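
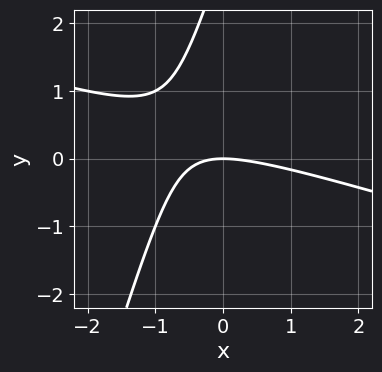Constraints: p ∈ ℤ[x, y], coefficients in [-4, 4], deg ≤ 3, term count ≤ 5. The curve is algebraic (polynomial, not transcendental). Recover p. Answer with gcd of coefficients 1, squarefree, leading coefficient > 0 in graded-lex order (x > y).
First, deg p = 2.
Next, from the visible intercepts: it crosses the x-axis at the gridline x = 0; it crosses the y-axis at the gridline y = 0.
Finally, these observations pin down the coefficients.

x^2 + 3*x*y - y^2 + 3*y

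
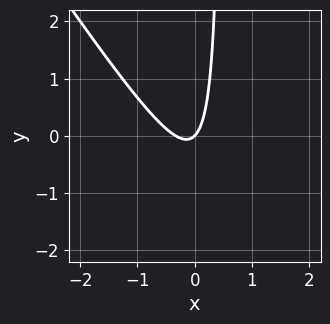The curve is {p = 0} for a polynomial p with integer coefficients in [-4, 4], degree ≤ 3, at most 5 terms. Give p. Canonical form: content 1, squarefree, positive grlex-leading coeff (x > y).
1. Degree: the shape is more complex than any degree-1 curve, so deg p = 2.
2. Checking where it meets the axes: one x-axis crossing is at x = 0; one y-axis crossing is at y = 0.
3. Assembling these constraints gives the stated polynomial.

3*x^2 + 2*x*y + x - y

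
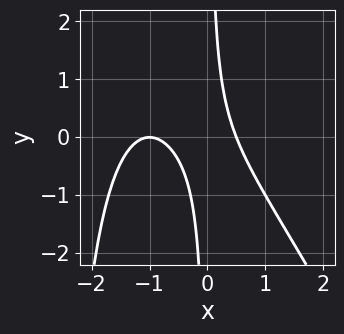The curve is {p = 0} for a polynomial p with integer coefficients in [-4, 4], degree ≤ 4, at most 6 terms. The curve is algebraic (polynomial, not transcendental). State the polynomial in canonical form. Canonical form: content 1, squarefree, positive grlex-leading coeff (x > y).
(a) deg p = 3. No degree-2 curve has this shape.
(b) From the axis intercepts and sections: the curve avoids every integer y-axis point in the box; one x-axis crossing is at x = -1.
(c) Together with the visible shape, these determine p as stated.

2*x^3 + x^2*y + 3*x^2 + 3*x*y - 1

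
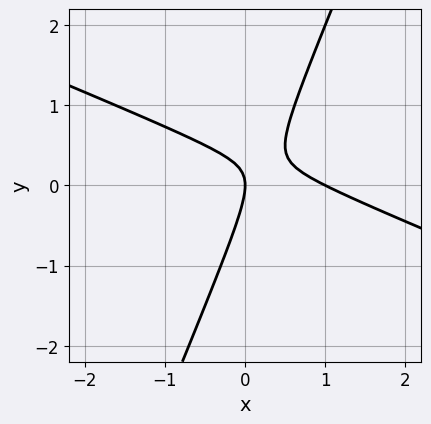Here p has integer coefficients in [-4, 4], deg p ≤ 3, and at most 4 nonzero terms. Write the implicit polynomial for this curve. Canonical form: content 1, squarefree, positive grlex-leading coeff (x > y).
x^2 + 2*x*y - y^2 - x

1. The degree is 2 — a generic line meets the curve in up to 2 points.
2. Checking where it meets the axes: the x-axis gridline crossings are at x ∈ {0, 1}; one y-axis crossing is at y = 0.
3. Putting this together gives p.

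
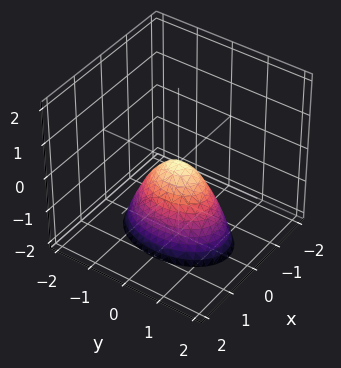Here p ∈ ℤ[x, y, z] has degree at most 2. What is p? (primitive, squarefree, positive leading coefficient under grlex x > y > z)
deg p = 2.
Symmetries: it's symmetric under y → −y, forcing even powers of y; it's symmetric under x → −x, forcing even powers of x.
Reading off the gridlines: one z-axis crossing is at z = 0; it meets the y-axis at y = 0 (among the integer gridlines); one x-axis crossing is at x = 0.
Assembling these constraints gives the stated polynomial.

2*x^2 + y^2 + z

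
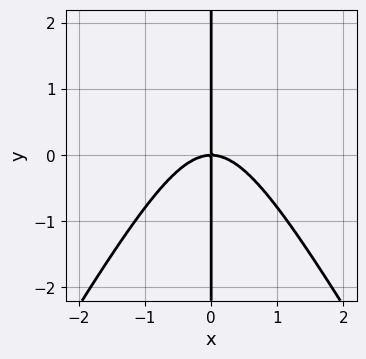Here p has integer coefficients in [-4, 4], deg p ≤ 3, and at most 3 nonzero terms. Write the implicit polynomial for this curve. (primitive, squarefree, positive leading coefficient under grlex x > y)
1. The degree is 3 — the shape is more complex than any degree-2 curve.
2. Against the integer gridlines: it crosses the x-axis at the gridline x = 0; the visible y-axis segment lies entirely on the curve.
3. Matching integer coefficients to the picture gives p.

3*x^3 - x*y^2 + 3*x*y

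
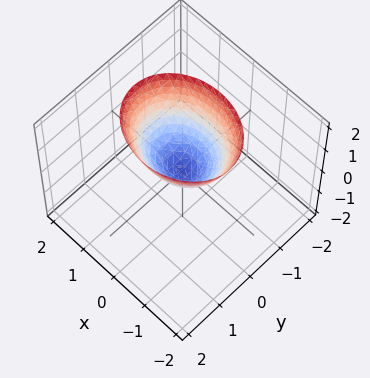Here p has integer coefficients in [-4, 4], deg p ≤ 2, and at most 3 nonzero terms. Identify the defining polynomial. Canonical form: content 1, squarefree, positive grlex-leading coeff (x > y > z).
2*x^2 + 3*y^2 - 2*z

Degree: a paraboloid; a quadric, so deg p = 2.
Symmetries: it's symmetric under x → −x, forcing even powers of x; mirror symmetry y ↦ −y ⇒ only even powers of y.
From the visible intercepts: it crosses the y-axis at the gridline y = 0; it crosses the x-axis at the gridline x = 0.
Solving for integer coefficients yields p as stated.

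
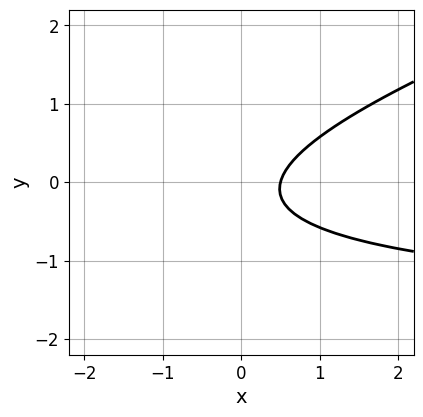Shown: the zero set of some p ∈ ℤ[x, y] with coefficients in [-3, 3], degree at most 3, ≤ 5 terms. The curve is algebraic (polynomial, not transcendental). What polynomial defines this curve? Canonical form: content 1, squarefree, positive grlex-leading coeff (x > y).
(a) deg p = 2.
(b) From the axis intercepts and sections: the curve avoids every integer y-axis point in the box.
(c) The integer polynomial consistent with all of this is the stated p.

x*y - 3*y^2 + 2*x - y - 1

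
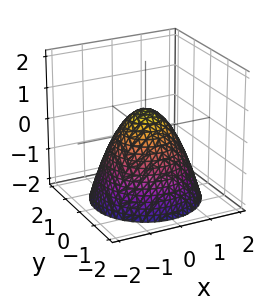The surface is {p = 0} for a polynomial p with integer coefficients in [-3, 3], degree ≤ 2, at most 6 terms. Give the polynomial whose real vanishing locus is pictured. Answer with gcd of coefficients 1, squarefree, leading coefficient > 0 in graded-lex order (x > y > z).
(a) The degree is 2 — a generic line meets the surface in up to 2 points.
(b) Symmetries: the surface is invariant under rotation about z: p = q(x² + y², z).
(c) Reading off the gridlines: a circular section at z = -1 has radius between 1 and 2.
(d) Solving for integer coefficients yields p as stated.

3*x^2 + 3*y^2 + 3*z - 2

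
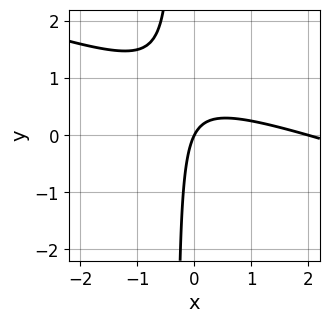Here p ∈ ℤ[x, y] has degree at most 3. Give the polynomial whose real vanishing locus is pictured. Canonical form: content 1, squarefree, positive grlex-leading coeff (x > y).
1. Degree: the shape is more complex than any degree-1 curve, so deg p = 2.
2. Observable constraints: one y-axis crossing is at y = 0; the x-axis gridline crossings are at x ∈ {0, 2}.
3. Matching integer coefficients to the picture gives p.

x^2 + 3*x*y - 2*x + y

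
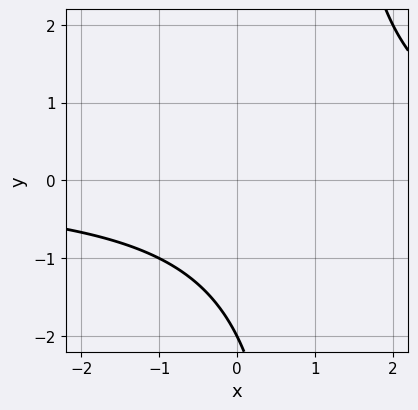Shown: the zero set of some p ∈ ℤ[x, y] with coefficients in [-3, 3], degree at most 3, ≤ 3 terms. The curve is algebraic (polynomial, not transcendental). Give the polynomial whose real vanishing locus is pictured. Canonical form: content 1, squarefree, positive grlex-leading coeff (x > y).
x*y - y - 2

Degree: the shape is more complex than any degree-1 curve, so deg p = 2.
Against the integer gridlines: it crosses the y-axis at the gridline y = -2; the curve avoids every integer x-axis point in the box.
Fitting integer coefficients to these (and the overall shape) gives p.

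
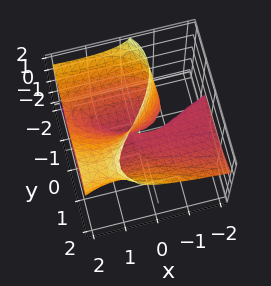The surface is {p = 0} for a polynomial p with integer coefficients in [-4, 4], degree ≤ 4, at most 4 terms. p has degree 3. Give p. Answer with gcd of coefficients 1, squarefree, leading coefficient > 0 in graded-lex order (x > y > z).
x^2*z - 2*x*z^2 - y^3 + 3*y*z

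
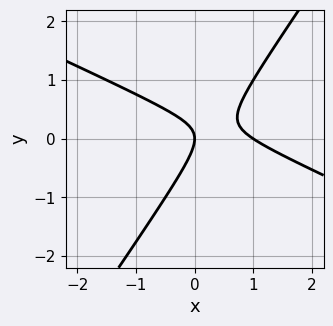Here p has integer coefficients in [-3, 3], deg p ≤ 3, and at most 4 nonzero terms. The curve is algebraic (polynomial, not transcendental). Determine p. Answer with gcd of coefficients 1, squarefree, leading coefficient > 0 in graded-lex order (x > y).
deg p = 2.
Observable constraints: it meets the y-axis at y = 0 (among the integer gridlines); the x-axis gridline crossings are at x ∈ {0, 1}.
Assembling these constraints gives the stated polynomial.

2*x^2 + 3*x*y - 3*y^2 - 2*x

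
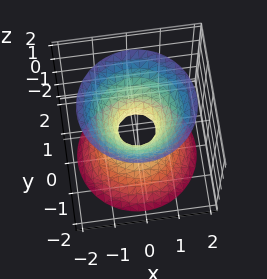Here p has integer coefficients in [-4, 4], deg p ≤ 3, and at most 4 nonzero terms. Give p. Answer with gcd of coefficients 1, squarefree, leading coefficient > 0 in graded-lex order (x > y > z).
1. deg p = 2. One connected sheet with a waist; a quadric.
2. Symmetry: the surface is invariant under rotation about z: p = q(x² + y², z); the z ↦ −z reflection is a symmetry, so z appears only in even powers.
3. Reading off the gridlines: the surface avoids every integer z-axis point in the box; a circular section at z = -1 has radius exactly 1.
4. These observations pin down the coefficients.

3*x^2 + 3*y^2 - 2*z^2 - 1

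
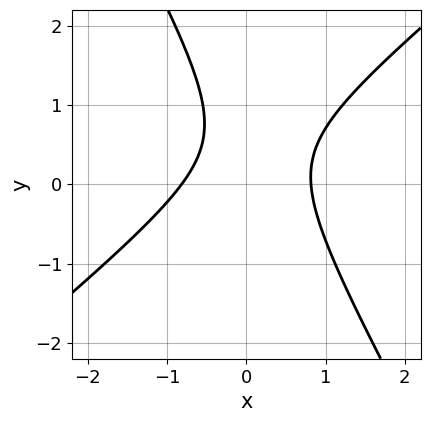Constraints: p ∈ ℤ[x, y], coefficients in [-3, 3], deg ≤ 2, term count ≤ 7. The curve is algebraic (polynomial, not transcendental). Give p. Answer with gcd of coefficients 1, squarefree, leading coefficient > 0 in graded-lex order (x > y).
3*x^2 - 2*x*y - 2*y^2 + 2*y - 2

The degree is 2 — the shape is more complex than any degree-1 curve.
Checking where it meets the axes: it misses every integer gridline on the y-axis.
These observations pin down the coefficients.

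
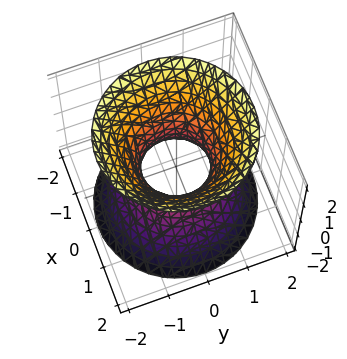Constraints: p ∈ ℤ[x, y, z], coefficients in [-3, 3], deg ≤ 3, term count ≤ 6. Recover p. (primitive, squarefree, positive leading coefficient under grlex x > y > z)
(a) deg p = 2.
(b) Symmetries: rotational symmetry about the z-axis ⇒ p depends on x, y only through x² + y².
(c) Reading off the gridlines: no z-intercept at any integer in the box; a circular section at z = 1 has radius between 1 and 2.
(d) These observations pin down the coefficients.

3*x^2 + 3*y^2 - 2*z^2 - 2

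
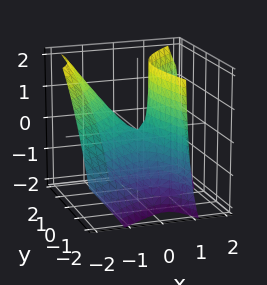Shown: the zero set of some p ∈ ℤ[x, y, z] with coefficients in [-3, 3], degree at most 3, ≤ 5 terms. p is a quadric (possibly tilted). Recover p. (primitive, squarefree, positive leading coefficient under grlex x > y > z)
2*x^2 - 2*x*y + 2*x*z - y^2 - z

1. The degree is 2 — no degree-1 surface has this shape.
2. From the axis intercepts and sections: it meets the z-axis at z = 0 (among the integer gridlines); one y-axis crossing is at y = 0; it crosses the x-axis at the gridline x = 0.
3. Putting this together gives p.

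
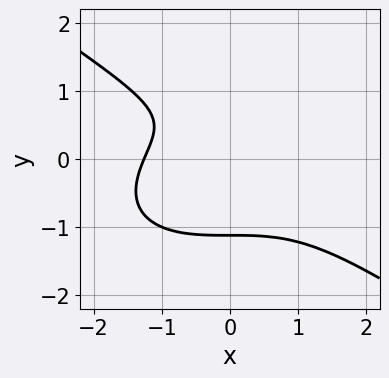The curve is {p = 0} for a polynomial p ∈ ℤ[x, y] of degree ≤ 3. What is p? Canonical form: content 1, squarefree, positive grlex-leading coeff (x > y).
x^3 + 3*y^3 - 2*y + 2

1. deg p = 3.
2. The integer polynomial consistent with all of this is the stated p.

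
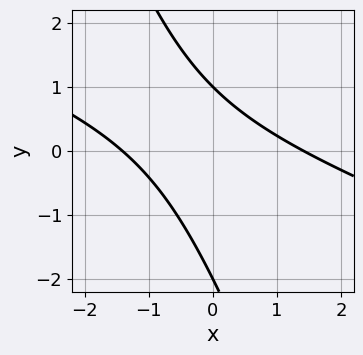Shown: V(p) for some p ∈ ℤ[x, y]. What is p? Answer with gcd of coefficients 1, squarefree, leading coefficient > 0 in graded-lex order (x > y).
x^2 + 3*x*y + y^2 + y - 2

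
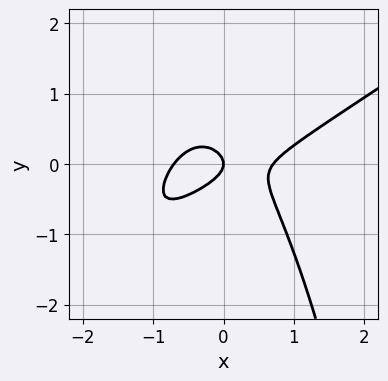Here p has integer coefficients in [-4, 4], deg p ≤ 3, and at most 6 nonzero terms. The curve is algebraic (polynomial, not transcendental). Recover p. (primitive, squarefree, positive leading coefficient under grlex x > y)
2*x^3 - 3*x^2*y - 3*y^2 - x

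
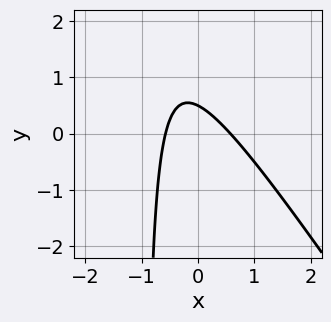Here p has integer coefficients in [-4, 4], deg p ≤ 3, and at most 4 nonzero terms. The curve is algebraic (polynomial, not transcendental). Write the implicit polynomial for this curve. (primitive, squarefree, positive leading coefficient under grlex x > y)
(a) deg p = 2. A generic line meets the curve in up to 2 points.
(b) Putting this together gives p.

3*x^2 + 2*x*y + 2*y - 1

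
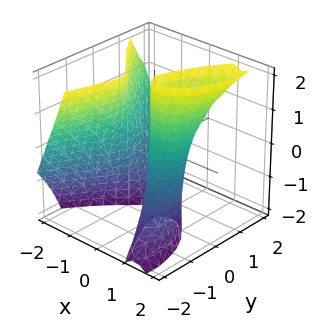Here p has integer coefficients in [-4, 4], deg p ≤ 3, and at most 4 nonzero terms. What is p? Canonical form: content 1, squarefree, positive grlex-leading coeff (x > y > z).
x^3 - x*y*z + y^2 - x

First, the picture has 2 separate pieces. They look like related sheets of one shape, so recover p as a whole.
Then, the degree is 3 — a generic line meets the surface in up to 3 points.
Then, from the axis intercepts and sections: among the integer gridlines, it crosses the x-axis at x ∈ {-1, 0, 1}; it meets the y-axis at y = 0 (among the integer gridlines).
Finally, together with the visible shape, these determine p as stated. Check: (0, 0, -1) on the z-axis lies on the surface, and p(0, 0, -1) = 0. ✓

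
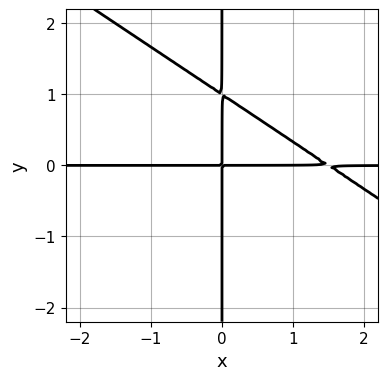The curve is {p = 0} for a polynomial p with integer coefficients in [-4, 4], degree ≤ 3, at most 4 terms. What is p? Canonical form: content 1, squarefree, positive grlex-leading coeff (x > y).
deg p = 3. No degree-2 curve has this shape.
From the axis intercepts and sections: every point of the x-axis in the box is on the curve; the visible y-axis segment lies entirely on the curve.
Putting this together gives p.

2*x^2*y + 3*x*y^2 - 3*x*y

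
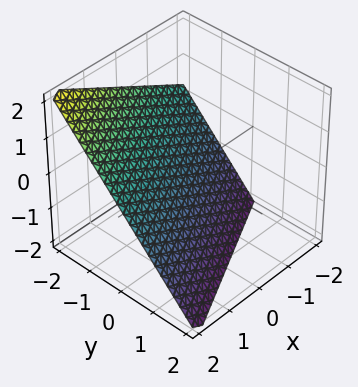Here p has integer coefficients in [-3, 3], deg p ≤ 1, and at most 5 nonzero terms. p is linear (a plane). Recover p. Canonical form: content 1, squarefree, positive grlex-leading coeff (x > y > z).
x - 2*y - 2*z - 2

First, the degree is 1 — the surface is flat (a plane).
Then, from the axis intercepts and sections: it crosses the x-axis at the gridline x = 2; it meets the y-axis at y = -1 (among the integer gridlines).
Finally, these observations pin down the coefficients. Check: (0, 0, -1) on the z-axis lies on the surface, and p(0, 0, -1) = 0. ✓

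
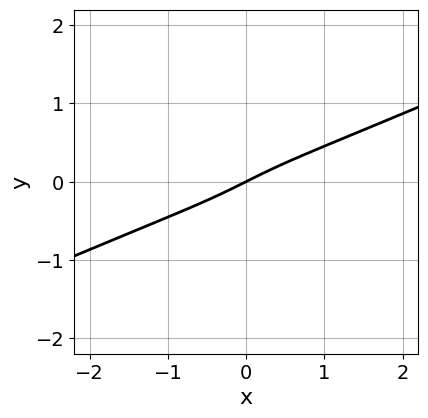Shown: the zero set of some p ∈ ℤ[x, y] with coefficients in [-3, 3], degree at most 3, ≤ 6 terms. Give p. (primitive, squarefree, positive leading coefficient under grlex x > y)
x^3 - 2*x^2*y - 2*y^3 + x - 2*y

First, deg p = 3.
Then, against the integer gridlines: it crosses the x-axis at the gridline x = 0; it crosses the y-axis at the gridline y = 0.
Finally, the integer polynomial consistent with all of this is the stated p.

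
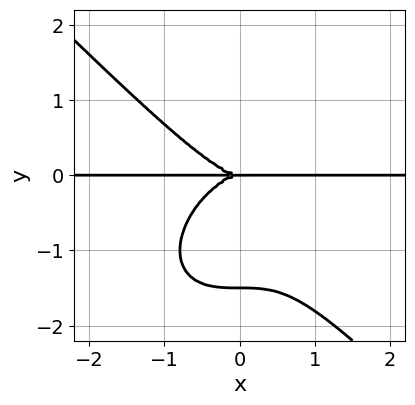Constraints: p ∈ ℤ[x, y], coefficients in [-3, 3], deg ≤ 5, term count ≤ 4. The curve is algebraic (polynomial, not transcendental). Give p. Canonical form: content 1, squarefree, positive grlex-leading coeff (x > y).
The degree is 4 — a generic line meets the curve in up to 4 points.
Observable constraints: one y-axis crossing is at y = 0; the visible x-axis segment lies entirely on the curve.
Putting this together gives p.

2*x^3*y + 2*y^4 + 3*y^3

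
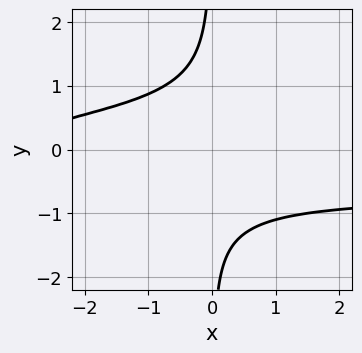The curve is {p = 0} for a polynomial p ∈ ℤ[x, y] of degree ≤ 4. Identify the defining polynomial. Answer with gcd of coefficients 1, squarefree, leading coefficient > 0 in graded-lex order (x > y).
The degree is 4 — no degree-3 curve has this shape.
Observable constraints: it misses every integer gridline on the x-axis; no y-intercept at any integer in the box.
Assembling these constraints gives the stated polynomial.

3*x*y^3 + x + 3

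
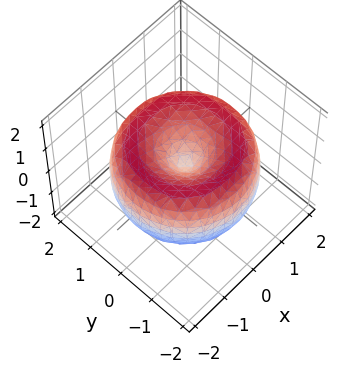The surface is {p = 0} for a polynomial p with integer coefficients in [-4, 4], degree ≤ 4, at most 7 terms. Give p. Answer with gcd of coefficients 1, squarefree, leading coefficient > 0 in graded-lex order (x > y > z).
x^4 + 2*x^2*y^2 + y^4 - 3*x^2 - 3*y^2 + 2*z^2

(a) Degree: no degree-3 surface has this shape, so deg p = 4.
(b) Symmetries: every cross-section ⟂ z is a circle, so x, y appear only via x² + y².
(c) Observable constraints: it crosses the x-axis at the gridline x = 0; it crosses the y-axis at the gridline y = 0; it crosses the z-axis at the gridline z = 0.
(d) Matching integer coefficients to the picture gives p.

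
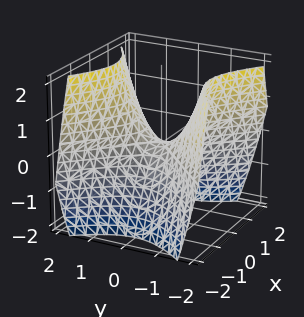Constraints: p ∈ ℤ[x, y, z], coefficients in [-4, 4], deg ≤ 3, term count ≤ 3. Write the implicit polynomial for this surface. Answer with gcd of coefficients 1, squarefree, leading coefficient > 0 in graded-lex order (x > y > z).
First, degree: a saddle surface; a quadric, so deg p = 2.
Then, symmetries: the x ↦ −x reflection is a symmetry, so x appears only in even powers; mirror symmetry y ↦ −y ⇒ only even powers of y.
Next, reading off the gridlines: it meets the x-axis at x = 0 (among the integer gridlines); it crosses the y-axis at the gridline y = 0; one z-axis crossing is at z = 0.
Finally, together with the visible shape, these determine p as stated.

x^2 - y^2 + z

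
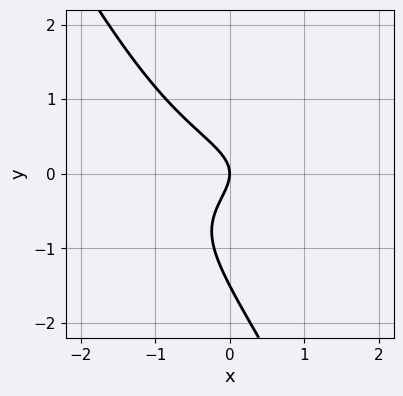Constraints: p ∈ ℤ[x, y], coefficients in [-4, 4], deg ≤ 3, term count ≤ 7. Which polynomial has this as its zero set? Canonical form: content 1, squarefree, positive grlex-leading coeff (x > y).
x^2*y - 3*x*y^2 - 2*y^3 - 3*y^2 - 2*x

First, degree: the shape is more complex than any degree-2 curve, so deg p = 3.
Then, against the integer gridlines: one y-axis crossing is at y = 0; it meets the x-axis at x = 0 (among the integer gridlines).
Finally, putting this together gives p.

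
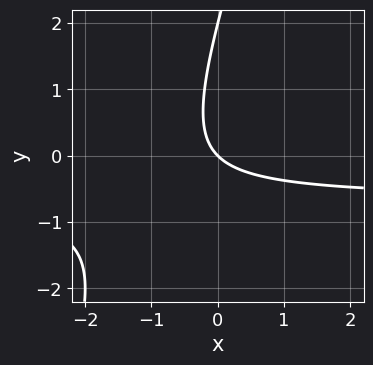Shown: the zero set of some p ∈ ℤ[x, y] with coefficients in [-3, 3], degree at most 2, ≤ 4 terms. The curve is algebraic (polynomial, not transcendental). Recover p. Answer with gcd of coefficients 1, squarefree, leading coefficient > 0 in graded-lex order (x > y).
(a) Degree: the shape is more complex than any degree-1 curve, so deg p = 2.
(b) Reading off the gridlines: one x-axis crossing is at x = 0; the y-axis gridline crossings are at y ∈ {0, 2}.
(c) These observations pin down the coefficients.

3*x*y - y^2 + 2*x + 2*y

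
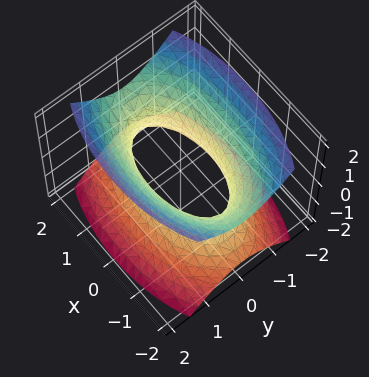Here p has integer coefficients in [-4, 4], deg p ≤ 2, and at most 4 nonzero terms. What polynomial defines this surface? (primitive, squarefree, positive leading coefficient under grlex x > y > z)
x^2 + 3*y^2 - 2*z^2 - 2

1. Degree: an hourglass — one-sheet hyperboloid; a quadric, so deg p = 2.
2. Symmetries: it's symmetric under x → −x, forcing even powers of x; it's symmetric under y → −y, forcing even powers of y; the z ↦ −z reflection is a symmetry, so z appears only in even powers.
3. Against the integer gridlines: no z-intercept at any integer in the box.
4. Fitting integer coefficients to these (and the overall shape) gives p.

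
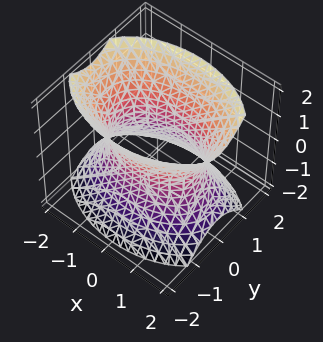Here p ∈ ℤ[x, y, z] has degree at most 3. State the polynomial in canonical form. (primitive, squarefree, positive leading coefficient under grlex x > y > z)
x^2 + 2*y^2 - z^2 - 2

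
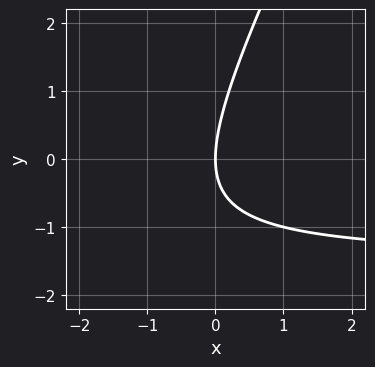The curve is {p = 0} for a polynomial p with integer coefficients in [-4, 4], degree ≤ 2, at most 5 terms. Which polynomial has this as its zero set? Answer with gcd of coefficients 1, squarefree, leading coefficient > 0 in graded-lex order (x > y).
2*x*y - y^2 + 3*x

First, the degree is 2 — a generic line meets the curve in up to 2 points.
Next, reading off the gridlines: it meets the y-axis at y = 0 (among the integer gridlines); one x-axis crossing is at x = 0.
Finally, these observations pin down the coefficients.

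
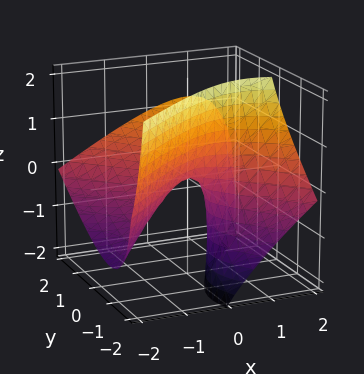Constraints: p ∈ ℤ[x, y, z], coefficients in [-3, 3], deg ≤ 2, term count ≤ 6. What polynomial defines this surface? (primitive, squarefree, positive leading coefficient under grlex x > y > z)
2*x^2 - 3*x*z - 2*y^2 + 3*y*z + 2*z

First, deg p = 2. No degree-1 surface has this shape.
Then, observable constraints: it crosses the z-axis at the gridline z = 0; it crosses the x-axis at the gridline x = 0; it meets the y-axis at y = 0 (among the integer gridlines).
Finally, together with the visible shape, these determine p as stated.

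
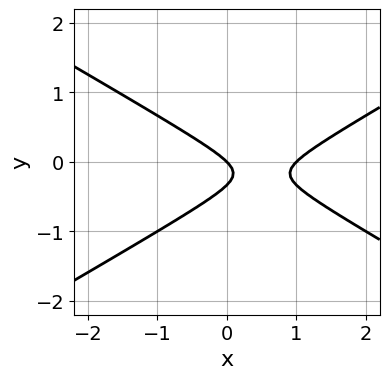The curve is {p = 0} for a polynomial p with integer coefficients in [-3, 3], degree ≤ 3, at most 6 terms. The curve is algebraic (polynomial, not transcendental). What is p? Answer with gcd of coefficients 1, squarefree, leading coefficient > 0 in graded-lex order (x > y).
Degree: a generic line meets the curve in up to 2 points, so deg p = 2.
Observable constraints: it crosses the y-axis at the gridline y = 0; the x-axis gridline crossings are at x ∈ {0, 1}.
The integer polynomial consistent with all of this is the stated p.

x^2 - 3*y^2 - x - y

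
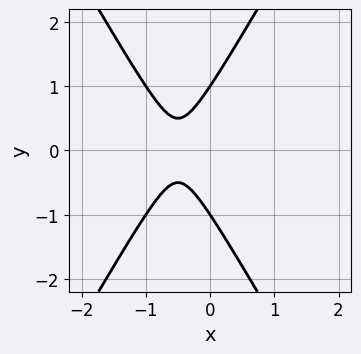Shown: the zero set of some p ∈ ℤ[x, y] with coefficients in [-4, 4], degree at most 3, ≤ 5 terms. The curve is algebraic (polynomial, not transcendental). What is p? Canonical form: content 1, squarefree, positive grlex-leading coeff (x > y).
3*x^2 - y^2 + 3*x + 1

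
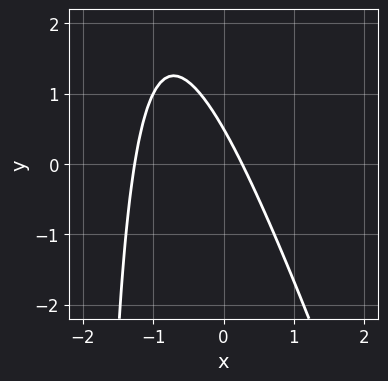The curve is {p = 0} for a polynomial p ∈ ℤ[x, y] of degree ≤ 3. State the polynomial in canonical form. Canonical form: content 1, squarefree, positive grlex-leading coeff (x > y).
1. Degree: no degree-1 curve has this shape, so deg p = 2.
2. Matching integer coefficients to the picture gives p.

3*x^2 + x*y + 3*x + 2*y - 1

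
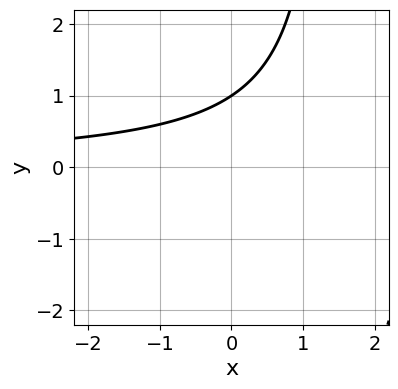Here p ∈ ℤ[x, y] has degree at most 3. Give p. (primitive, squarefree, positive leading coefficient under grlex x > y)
(a) Degree: a generic line meets the curve in up to 2 points, so deg p = 2.
(b) Against the integer gridlines: it misses every integer gridline on the x-axis; it crosses the y-axis at the gridline y = 1.
(c) Together with the visible shape, these determine p as stated.

2*x*y - 3*y + 3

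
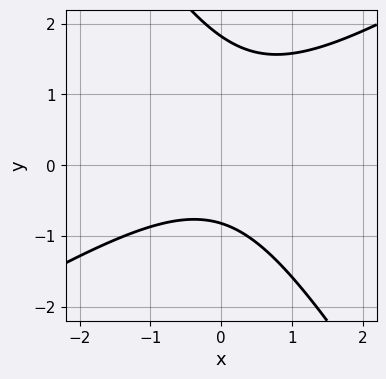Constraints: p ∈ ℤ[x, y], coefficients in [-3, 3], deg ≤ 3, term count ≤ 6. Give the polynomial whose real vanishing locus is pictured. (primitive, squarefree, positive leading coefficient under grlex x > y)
1. The degree is 2 — a generic line meets the curve in up to 2 points.
2. From the axis intercepts and sections: the curve avoids every integer x-axis point in the box.
3. Assembling these constraints gives the stated polynomial.

2*x^2 - 2*x*y - 2*y^2 + 2*y + 3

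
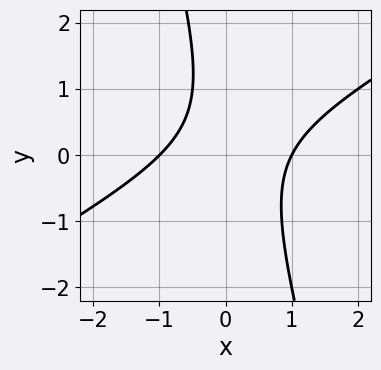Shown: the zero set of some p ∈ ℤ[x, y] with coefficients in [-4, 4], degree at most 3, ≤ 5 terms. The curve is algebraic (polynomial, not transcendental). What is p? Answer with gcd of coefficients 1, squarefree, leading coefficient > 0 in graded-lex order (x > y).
The degree is 2 — a generic line meets the curve in up to 2 points.
From the axis intercepts and sections: the x-axis gridline crossings are at x ∈ {-1, 1}; no y-intercept at any integer in the box.
Matching integer coefficients to the picture gives p.

2*x^2 - 3*x*y - y^2 + y - 2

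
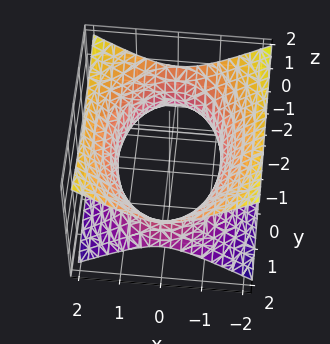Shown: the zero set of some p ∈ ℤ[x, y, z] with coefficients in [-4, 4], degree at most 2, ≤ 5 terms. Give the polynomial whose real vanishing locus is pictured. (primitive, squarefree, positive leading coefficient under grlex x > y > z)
(a) deg p = 2. One connected sheet with a waist; a quadric.
(b) Symmetries: mirror symmetry z ↦ −z ⇒ only even powers of z; it's symmetric under y → −y, forcing even powers of y; it's symmetric under x → −x, forcing even powers of x.
(c) Checking where it meets the axes: it misses every integer gridline on the z-axis.
(d) Fitting integer coefficients to these (and the overall shape) gives p.

2*x^2 + y^2 - 3*z^2 - 3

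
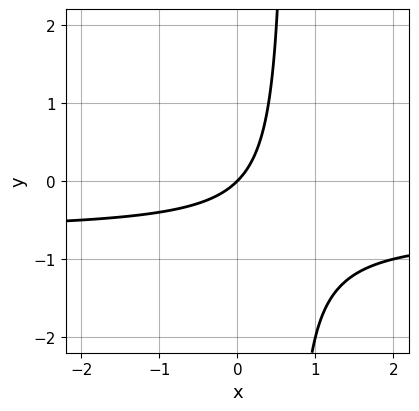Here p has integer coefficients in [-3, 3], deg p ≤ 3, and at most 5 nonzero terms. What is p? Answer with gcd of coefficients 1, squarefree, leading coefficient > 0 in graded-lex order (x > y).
3*x*y + 2*x - 2*y

(a) deg p = 2. No degree-1 curve has this shape.
(b) From the visible intercepts: it crosses the x-axis at the gridline x = 0; it meets the y-axis at y = 0 (among the integer gridlines).
(c) The integer polynomial consistent with all of this is the stated p.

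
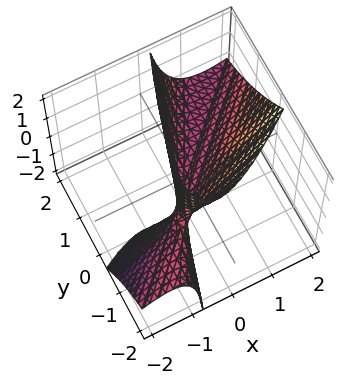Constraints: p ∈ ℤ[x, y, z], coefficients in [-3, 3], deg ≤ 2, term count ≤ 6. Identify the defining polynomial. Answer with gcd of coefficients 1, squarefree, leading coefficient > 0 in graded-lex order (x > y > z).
First, the degree is 2 — the shape is more complex than any degree-1 surface.
Next, against the integer gridlines: it meets the z-axis at z = 0 (among the integer gridlines); it crosses the y-axis at the gridline y = 0; it crosses the x-axis at the gridline x = 0.
Finally, assembling these constraints gives the stated polynomial.

2*x^2 - 3*x*y - 2*x*z + y^2 - z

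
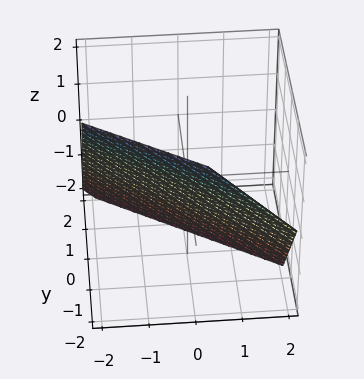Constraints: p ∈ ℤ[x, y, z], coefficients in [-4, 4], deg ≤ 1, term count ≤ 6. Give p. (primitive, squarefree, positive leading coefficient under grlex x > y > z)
2*x + 3*y + 2*z + 2

The degree is 1 — the surface is flat (a plane).
Reading off the gridlines: it meets the z-axis at z = -1 (among the integer gridlines); one x-axis crossing is at x = -1.
These observations pin down the coefficients.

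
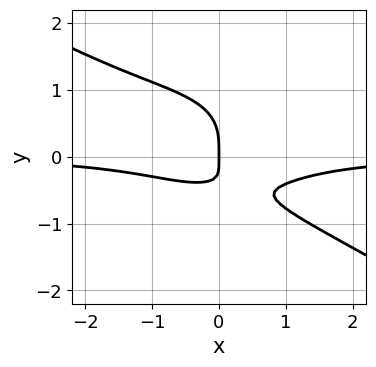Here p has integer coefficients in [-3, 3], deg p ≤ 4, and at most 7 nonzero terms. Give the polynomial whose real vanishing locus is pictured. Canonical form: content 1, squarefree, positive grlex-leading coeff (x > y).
x^3*y + x^2*y^2 + 2*y^4 + 2*x*y + x

deg p = 4. No degree-3 curve has this shape.
Observable constraints: it meets the y-axis at y = 0 (among the integer gridlines); one x-axis crossing is at x = 0.
These observations pin down the coefficients.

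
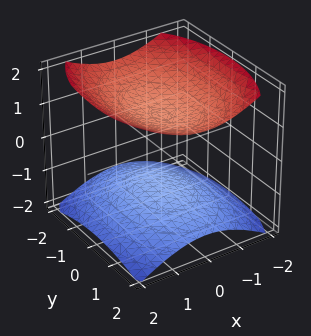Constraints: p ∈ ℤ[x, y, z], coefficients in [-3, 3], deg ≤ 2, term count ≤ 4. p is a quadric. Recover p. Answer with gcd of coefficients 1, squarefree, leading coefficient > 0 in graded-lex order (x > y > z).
2*x^2 + y^2 - 3*z^2 + 3

1. There are 2 components. Treating them together as one polynomial.
2. deg p = 2. Two sheets facing apart; a quadric.
3. Symmetries: the z ↦ −z reflection is a symmetry, so z appears only in even powers; the x ↦ −x reflection is a symmetry, so x appears only in even powers; it's symmetric under y → −y, forcing even powers of y.
4. Reading off the gridlines: no y-intercept at any integer in the box; the z-axis gridline crossings are at z ∈ {-1, 1}.
5. Solving for integer coefficients yields p as stated.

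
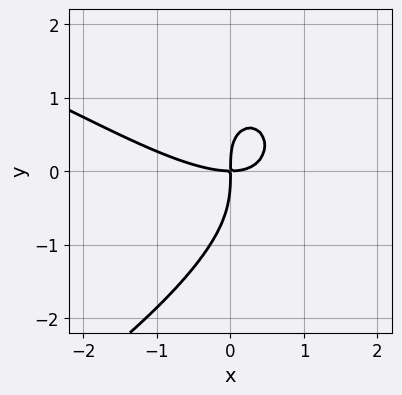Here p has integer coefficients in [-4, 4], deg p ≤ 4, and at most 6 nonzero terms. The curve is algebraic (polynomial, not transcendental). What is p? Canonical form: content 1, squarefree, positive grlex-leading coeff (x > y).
Degree: no degree-3 curve has this shape, so deg p = 4.
From the axis intercepts and sections: it meets the x-axis at x = 0 (among the integer gridlines); it crosses the y-axis at the gridline y = 0.
The integer polynomial consistent with all of this is the stated p.

y^4 + x^3 + 2*x^2*y + x*y^2 - 2*x*y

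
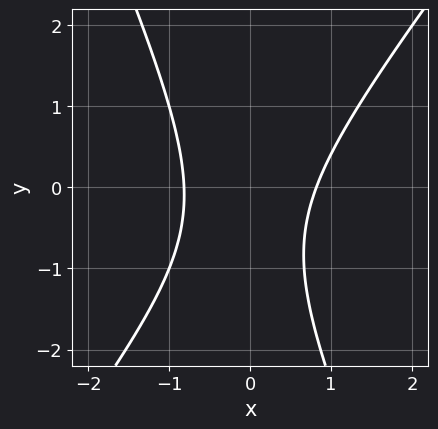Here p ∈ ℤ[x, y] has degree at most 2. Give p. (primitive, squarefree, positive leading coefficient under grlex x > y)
3*x^2 - x*y - y^2 - y - 2

Degree: the shape is more complex than any degree-1 curve, so deg p = 2.
Observable constraints: it misses every integer gridline on the y-axis.
Putting this together gives p.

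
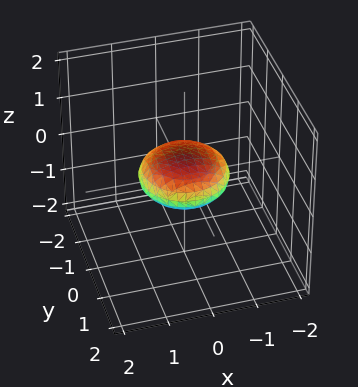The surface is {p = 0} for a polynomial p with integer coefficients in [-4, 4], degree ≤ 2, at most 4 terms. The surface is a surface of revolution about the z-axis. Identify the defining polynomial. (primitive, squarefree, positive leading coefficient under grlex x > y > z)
x^2 + y^2 + 3*z^2 - 1

1. deg p = 2.
2. By symmetry, every cross-section ⟂ z is a circle, so x, y appear only via x² + y².
3. Checking where it meets the axes: among the integer gridlines, it crosses the y-axis at y ∈ {-1, 1}; a circular section at z = 0 has radius exactly 1; among the integer gridlines, it crosses the x-axis at x ∈ {-1, 1}.
4. Matching integer coefficients to the picture gives p.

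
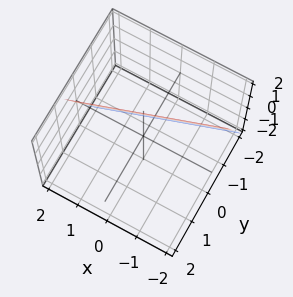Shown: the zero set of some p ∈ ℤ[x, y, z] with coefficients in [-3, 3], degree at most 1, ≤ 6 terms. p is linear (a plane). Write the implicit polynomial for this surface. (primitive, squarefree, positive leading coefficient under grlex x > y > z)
(a) deg p = 1. The surface is flat (a plane).
(b) Against the integer gridlines: it crosses the z-axis at the gridline z = 2; one x-axis crossing is at x = 2.
(c) Together with the visible shape, these determine p as stated.

x - 3*y + z - 2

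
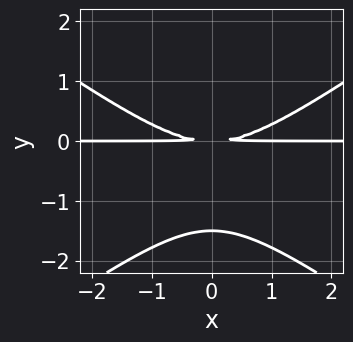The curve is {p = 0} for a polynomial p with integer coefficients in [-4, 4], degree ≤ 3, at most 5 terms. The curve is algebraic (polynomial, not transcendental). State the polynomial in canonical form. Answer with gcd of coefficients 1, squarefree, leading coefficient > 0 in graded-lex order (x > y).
x^2*y - 2*y^3 - 3*y^2

1. The degree is 3 — no degree-2 curve has this shape.
2. Symmetries: the x ↦ −x reflection is a symmetry, so x appears only in even powers.
3. Against the integer gridlines: every point of the x-axis in the box is on the curve.
4. Matching integer coefficients to the picture gives p.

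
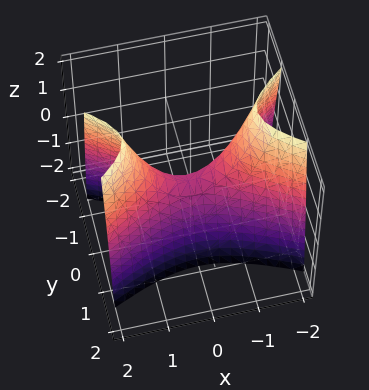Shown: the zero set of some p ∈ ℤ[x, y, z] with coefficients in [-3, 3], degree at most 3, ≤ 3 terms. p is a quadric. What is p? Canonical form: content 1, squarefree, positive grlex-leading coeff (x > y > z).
(a) deg p = 2. A saddle surface; a quadric.
(b) Symmetries: it's symmetric under x → −x, forcing even powers of x; the y ↦ −y reflection is a symmetry, so y appears only in even powers.
(c) Observable constraints: it meets the y-axis at y = 0 (among the integer gridlines); one z-axis crossing is at z = 0; one x-axis crossing is at x = 0.
(d) Assembling these constraints gives the stated polynomial.

x^2 - 3*y^2 - z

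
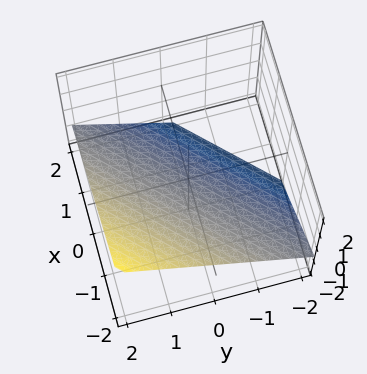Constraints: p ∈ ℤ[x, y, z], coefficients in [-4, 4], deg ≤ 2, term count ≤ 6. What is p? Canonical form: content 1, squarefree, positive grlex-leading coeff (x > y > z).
2*x - 2*y + 3*z + 2

(a) deg p = 1.
(b) Against the integer gridlines: it meets the x-axis at x = -1 (among the integer gridlines); it meets the y-axis at y = 1 (among the integer gridlines).
(c) Matching integer coefficients to the picture gives p.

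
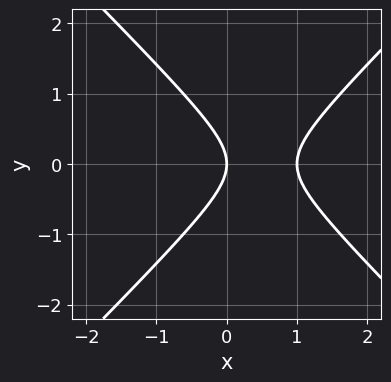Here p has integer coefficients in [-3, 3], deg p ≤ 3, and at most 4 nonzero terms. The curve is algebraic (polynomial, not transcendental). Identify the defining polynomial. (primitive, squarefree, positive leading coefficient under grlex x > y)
x^2 - y^2 - x

The degree is 2 — no degree-1 curve has this shape.
Symmetries: it's symmetric under y → −y, forcing even powers of y.
From the visible intercepts: among the integer gridlines, it crosses the x-axis at x ∈ {0, 1}; it meets the y-axis at y = 0 (among the integer gridlines).
Putting this together gives p.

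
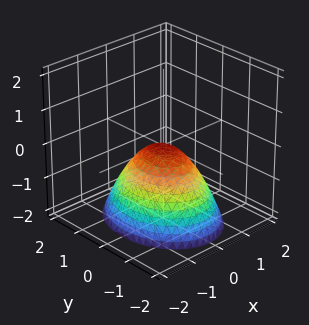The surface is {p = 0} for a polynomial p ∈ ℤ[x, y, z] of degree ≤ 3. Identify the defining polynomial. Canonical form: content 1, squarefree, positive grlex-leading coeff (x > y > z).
3*x^2 + 2*y^2 + 3*z

The degree is 2 — a paraboloid; a quadric.
Symmetries: it's symmetric under y → −y, forcing even powers of y; mirror symmetry x ↦ −x ⇒ only even powers of x.
From the axis intercepts and sections: it crosses the z-axis at the gridline z = 0; one x-axis crossing is at x = 0.
Solving for integer coefficients yields p as stated.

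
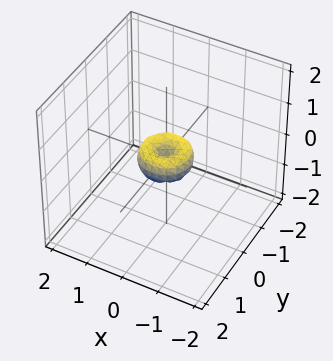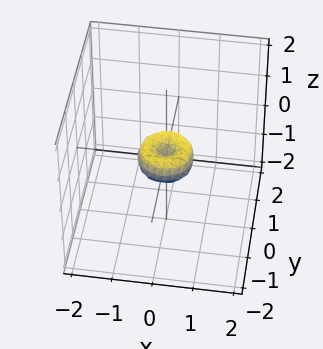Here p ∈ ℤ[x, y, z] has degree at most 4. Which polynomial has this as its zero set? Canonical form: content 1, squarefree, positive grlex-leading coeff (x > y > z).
2*x^4 + 4*x^2*y^2 + 2*y^4 - x^2 - y^2 + z^2

deg p = 4.
By symmetry, the surface is invariant under rotation about z: p = q(x² + y², z).
From the visible intercepts: it meets the x-axis at x = 0 (among the integer gridlines); one z-axis crossing is at z = 0; one y-axis crossing is at y = 0; a circular section at z = 0 has radius between 0 and 1.
Solving for integer coefficients yields p as stated.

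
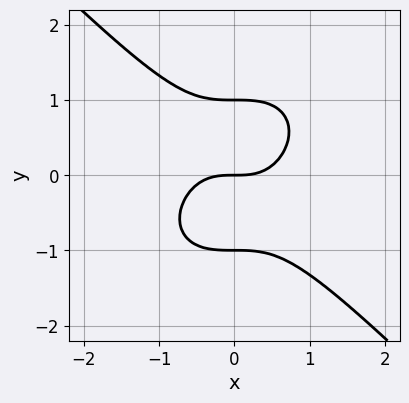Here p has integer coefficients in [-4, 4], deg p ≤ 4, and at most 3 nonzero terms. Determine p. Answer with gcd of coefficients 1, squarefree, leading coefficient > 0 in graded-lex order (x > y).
1. The degree is 3 — a generic line meets the curve in up to 3 points.
2. Reading off the gridlines: it crosses the x-axis at the gridline x = 0; among the integer gridlines, it crosses the y-axis at y ∈ {-1, 0, 1}.
3. The integer polynomial consistent with all of this is the stated p.

x^3 + y^3 - y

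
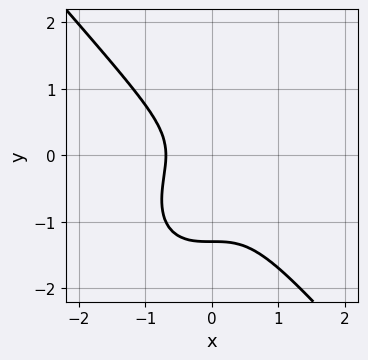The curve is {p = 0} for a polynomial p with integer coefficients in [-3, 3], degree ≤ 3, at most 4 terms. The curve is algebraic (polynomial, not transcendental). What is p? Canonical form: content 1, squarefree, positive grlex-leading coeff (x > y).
3*x^3 + 2*y^3 + 2*y^2 + 1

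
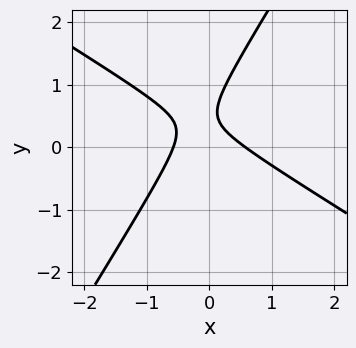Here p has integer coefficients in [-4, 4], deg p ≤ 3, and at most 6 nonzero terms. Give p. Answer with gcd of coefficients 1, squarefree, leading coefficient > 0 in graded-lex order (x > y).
3*x^2 + 3*x*y - 3*y^2 + 3*y - 1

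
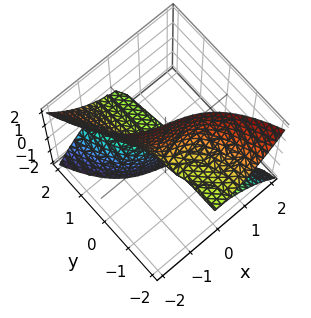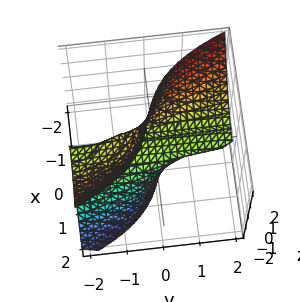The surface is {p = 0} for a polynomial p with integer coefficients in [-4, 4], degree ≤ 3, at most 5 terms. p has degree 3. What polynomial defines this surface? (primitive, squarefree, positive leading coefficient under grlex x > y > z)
2*x^3 + x*z^2 + 3*y*z^2 + z

(a) deg p = 3. A generic line meets the surface in up to 3 points.
(b) Observable constraints: the visible y-axis segment lies entirely on the surface; it crosses the z-axis at the gridline z = 0.
(c) Together with the visible shape, these determine p as stated.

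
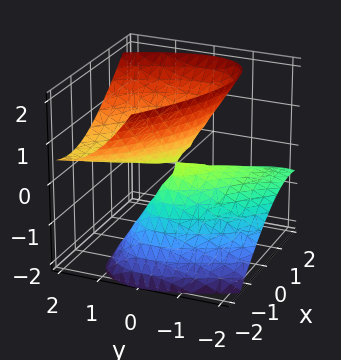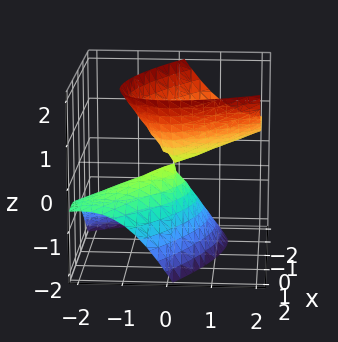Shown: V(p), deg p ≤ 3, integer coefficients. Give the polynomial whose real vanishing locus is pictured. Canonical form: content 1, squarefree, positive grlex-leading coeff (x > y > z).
2*x^2 + 3*x*y + 2*y^2 - 3*y*z - 2*z^2

First, there are 2 components. Treating them together as one polynomial.
Next, degree: no degree-1 surface has this shape, so deg p = 2.
Next, checking where it meets the axes: it crosses the y-axis at the gridline y = 0; one x-axis crossing is at x = 0; one z-axis crossing is at z = 0.
Finally, the integer polynomial consistent with all of this is the stated p.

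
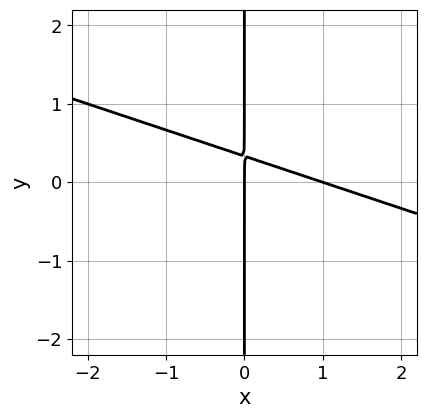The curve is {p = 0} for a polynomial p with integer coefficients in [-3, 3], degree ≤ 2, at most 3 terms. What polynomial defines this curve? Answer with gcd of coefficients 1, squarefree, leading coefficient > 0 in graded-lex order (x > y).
x^2 + 3*x*y - x

First, the degree is 2 — no degree-1 curve has this shape.
Then, reading off the gridlines: every point of the y-axis in the box is on the curve; the x-axis gridline crossings are at x ∈ {0, 1}.
Finally, putting this together gives p.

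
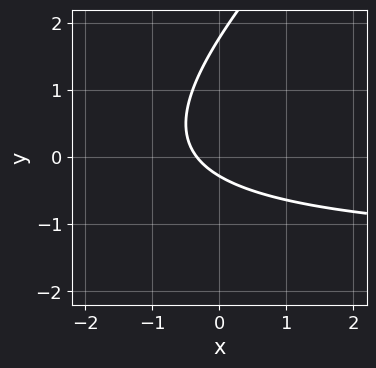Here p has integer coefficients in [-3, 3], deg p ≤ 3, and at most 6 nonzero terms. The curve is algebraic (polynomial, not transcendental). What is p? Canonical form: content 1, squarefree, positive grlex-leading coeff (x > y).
2*x*y - 2*y^2 + 3*x + 3*y + 1

1. deg p = 2.
2. Matching integer coefficients to the picture gives p.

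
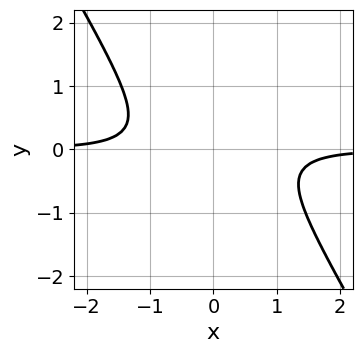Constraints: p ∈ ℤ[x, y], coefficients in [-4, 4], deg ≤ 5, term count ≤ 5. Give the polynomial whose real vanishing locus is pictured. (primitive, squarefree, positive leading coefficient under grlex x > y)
3*x^3*y + 2*x^2*y^2 + 3*y^2 + 2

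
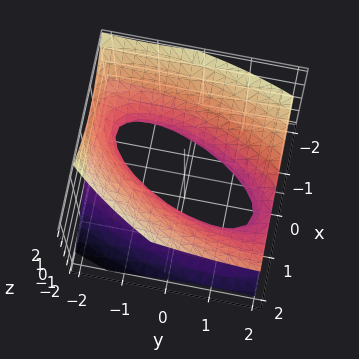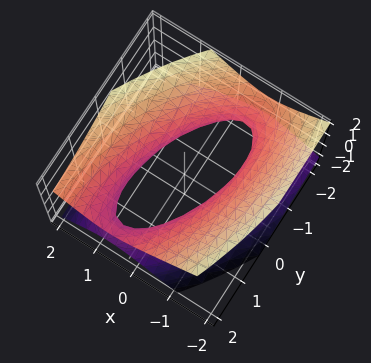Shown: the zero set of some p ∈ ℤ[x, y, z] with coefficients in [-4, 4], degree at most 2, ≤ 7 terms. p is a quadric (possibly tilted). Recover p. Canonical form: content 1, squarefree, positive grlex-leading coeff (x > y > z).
3*x^2 - 2*x*y + y^2 - y*z - 3*z^2 - 2

(a) deg p = 2. No degree-1 surface has this shape.
(b) Against the integer gridlines: it misses every integer gridline on the z-axis.
(c) Matching integer coefficients to the picture gives p.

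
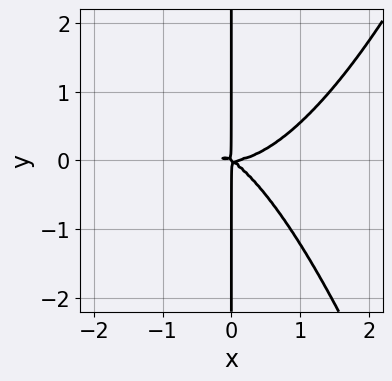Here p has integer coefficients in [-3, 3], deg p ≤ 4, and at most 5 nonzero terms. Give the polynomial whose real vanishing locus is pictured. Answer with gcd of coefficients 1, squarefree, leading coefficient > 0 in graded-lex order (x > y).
2*x^4 - 2*x^2*y - 3*x*y^2

1. The degree is 4 — no degree-3 curve has this shape.
2. Reading off the gridlines: every point of the y-axis in the box is on the curve.
3. The integer polynomial consistent with all of this is the stated p.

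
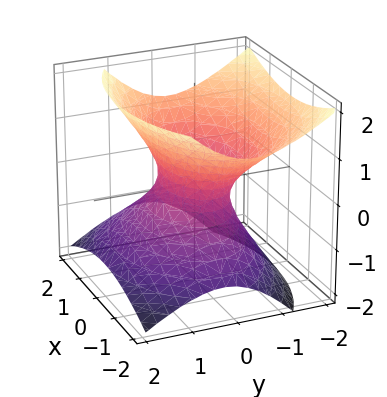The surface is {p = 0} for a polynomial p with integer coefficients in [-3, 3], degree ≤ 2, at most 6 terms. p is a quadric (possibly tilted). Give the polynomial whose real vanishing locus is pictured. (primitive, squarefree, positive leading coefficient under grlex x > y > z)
(a) The degree is 2 — the shape is more complex than any degree-1 surface.
(b) From the visible intercepts: among the integer gridlines, it crosses the x-axis at x ∈ {-1, 1}; no z-intercept at any integer in the box.
(c) Putting this together gives p.

x^2 + 2*y^2 + y*z - 2*z^2 - 1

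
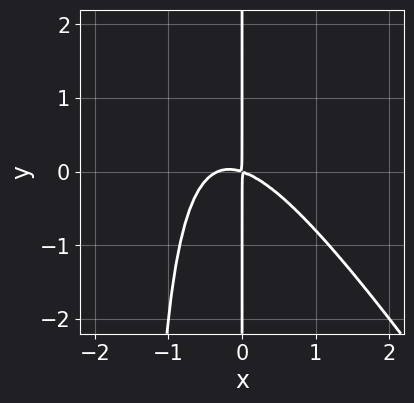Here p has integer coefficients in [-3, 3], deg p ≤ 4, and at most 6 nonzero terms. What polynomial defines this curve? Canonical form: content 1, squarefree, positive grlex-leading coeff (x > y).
(a) The degree is 3 — a generic line meets the curve in up to 3 points.
(b) Against the integer gridlines: the visible y-axis segment lies entirely on the curve.
(c) Assembling these constraints gives the stated polynomial.

3*x^3 + 2*x^2*y + x^2 + 3*x*y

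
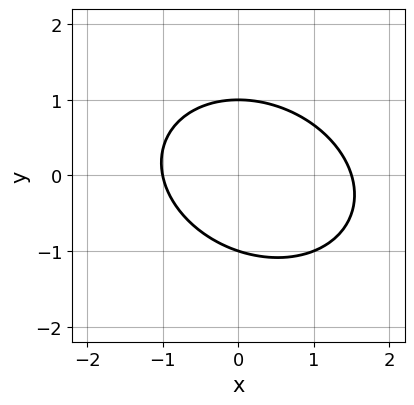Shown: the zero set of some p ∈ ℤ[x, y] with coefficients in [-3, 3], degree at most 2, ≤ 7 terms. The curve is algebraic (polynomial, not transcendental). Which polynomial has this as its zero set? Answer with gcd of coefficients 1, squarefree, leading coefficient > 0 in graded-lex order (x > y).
The degree is 2 — no degree-1 curve has this shape.
From the visible intercepts: among the integer gridlines, it crosses the y-axis at y ∈ {-1, 1}; it crosses the x-axis at the gridline x = -1.
The integer polynomial consistent with all of this is the stated p.

2*x^2 + x*y + 3*y^2 - x - 3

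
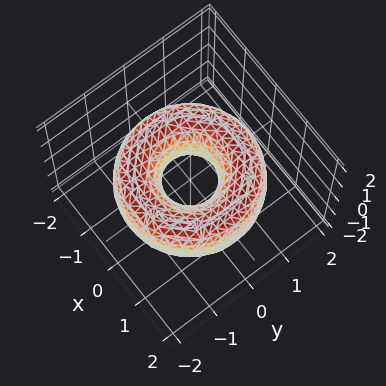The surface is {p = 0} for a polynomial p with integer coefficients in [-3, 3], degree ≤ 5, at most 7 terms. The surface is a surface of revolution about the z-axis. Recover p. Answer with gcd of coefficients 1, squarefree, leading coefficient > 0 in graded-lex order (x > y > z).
1. deg p = 4. No degree-3 surface has this shape.
2. Symmetries: rotational symmetry about the z-axis ⇒ p depends on x, y only through x² + y².
3. Checking where it meets the axes: a circular section at z = 0 has radius between 0 and 1; the surface avoids every integer z-axis point in the box.
4. Solving for integer coefficients yields p as stated.

x^4 + 2*x^2*y^2 + y^4 - 3*x^2 - 3*y^2 + 2*z^2 + 1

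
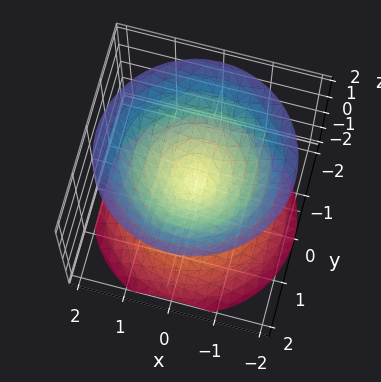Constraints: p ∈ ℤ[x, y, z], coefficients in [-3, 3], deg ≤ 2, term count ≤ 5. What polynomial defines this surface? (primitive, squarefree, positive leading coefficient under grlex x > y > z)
x^2 + y^2 - z^2

First, there are 2 components. Treating them together as one polynomial.
Next, degree: two nappes meeting at a single point; a quadric, so deg p = 2.
Then, by symmetry, the z-axis is an axis of rotation, so x and y enter only as x² + y²; it's symmetric under z → −z, forcing even powers of z.
Next, reading off the gridlines: one y-axis crossing is at y = 0; one x-axis crossing is at x = 0; a circular section at z = 1 has radius exactly 1; it crosses the z-axis at the gridline z = 0.
Finally, solving for integer coefficients yields p as stated.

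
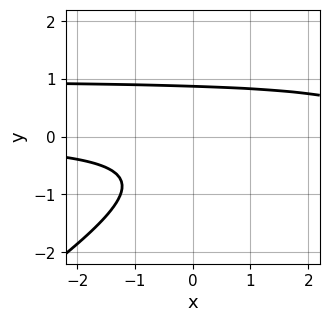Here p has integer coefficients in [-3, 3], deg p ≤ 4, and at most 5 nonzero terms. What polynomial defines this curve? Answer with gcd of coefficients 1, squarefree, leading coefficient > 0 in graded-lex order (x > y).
Degree: the shape is more complex than any degree-2 curve, so deg p = 3.
From the visible intercepts: no x-intercept at any integer in the box.
Together with the visible shape, these determine p as stated.

2*x*y^2 - 3*y^3 - 2*x*y + 2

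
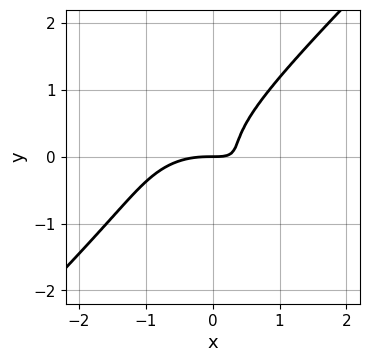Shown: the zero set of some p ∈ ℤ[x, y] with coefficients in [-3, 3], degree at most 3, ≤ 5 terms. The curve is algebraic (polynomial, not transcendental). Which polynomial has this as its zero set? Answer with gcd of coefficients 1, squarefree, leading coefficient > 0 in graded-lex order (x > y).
x^3 + 2*x*y^2 - 3*y^3 + 2*x*y - y

First, the degree is 3 — no degree-2 curve has this shape.
Then, checking where it meets the axes: it crosses the y-axis at the gridline y = 0; it meets the x-axis at x = 0 (among the integer gridlines).
Finally, together with the visible shape, these determine p as stated.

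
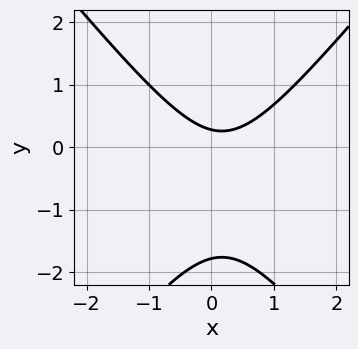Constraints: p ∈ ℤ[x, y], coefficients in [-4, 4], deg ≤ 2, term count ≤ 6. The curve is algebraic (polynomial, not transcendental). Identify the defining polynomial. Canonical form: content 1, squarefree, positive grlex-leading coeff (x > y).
3*x^2 - 2*y^2 - x - 3*y + 1

First, the degree is 2 — the shape is more complex than any degree-1 curve.
Then, against the integer gridlines: the curve avoids every integer x-axis point in the box.
Finally, matching integer coefficients to the picture gives p.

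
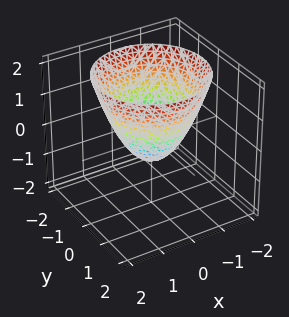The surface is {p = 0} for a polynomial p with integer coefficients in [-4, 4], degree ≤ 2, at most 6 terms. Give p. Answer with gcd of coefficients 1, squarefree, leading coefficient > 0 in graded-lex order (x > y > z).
3*x^2 + 3*y^2 - 3*z - 2

First, deg p = 2. No degree-1 surface has this shape.
Next, symmetries: rotational symmetry about the z-axis ⇒ p depends on x, y only through x² + y².
Then, against the integer gridlines: a circular section at z = 2 has radius between 1 and 2.
Finally, the integer polynomial consistent with all of this is the stated p.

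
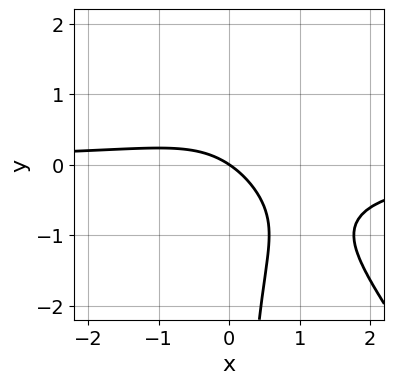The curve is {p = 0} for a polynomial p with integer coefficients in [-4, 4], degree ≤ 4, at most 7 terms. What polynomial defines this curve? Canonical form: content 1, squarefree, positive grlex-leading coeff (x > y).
1. deg p = 3. The shape is more complex than any degree-2 curve.
2. Reading off the gridlines: it crosses the y-axis at the gridline y = 0; it meets the x-axis at x = 0 (among the integer gridlines).
3. Putting this together gives p.

3*x^2*y + 2*x*y^2 - 3*x*y + 2*x + 3*y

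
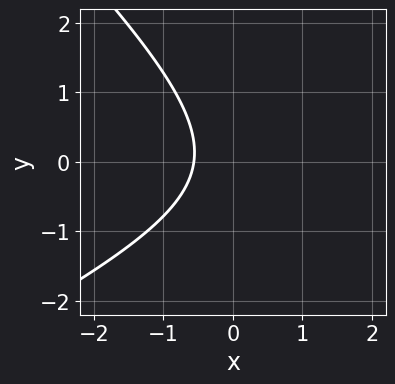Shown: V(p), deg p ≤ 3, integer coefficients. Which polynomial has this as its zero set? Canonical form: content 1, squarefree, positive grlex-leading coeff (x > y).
The degree is 2 — a generic line meets the curve in up to 2 points.
From the axis intercepts and sections: the curve avoids every integer y-axis point in the box.
Assembling these constraints gives the stated polynomial.

x^2 - x*y - 2*y^2 - 3*x - 2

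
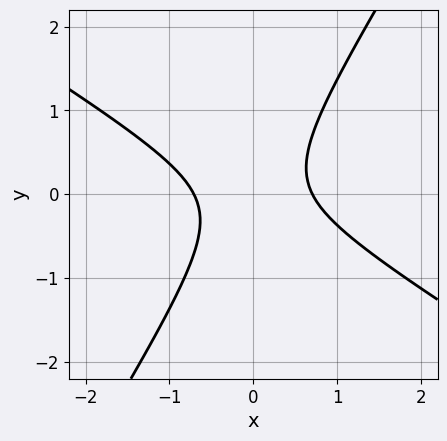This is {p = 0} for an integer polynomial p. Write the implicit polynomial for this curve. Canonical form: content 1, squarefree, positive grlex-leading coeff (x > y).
(a) Degree: no degree-1 curve has this shape, so deg p = 2.
(b) Reading off the gridlines: no y-intercept at any integer in the box.
(c) Assembling these constraints gives the stated polynomial.

2*x^2 + 2*x*y - 2*y^2 - 1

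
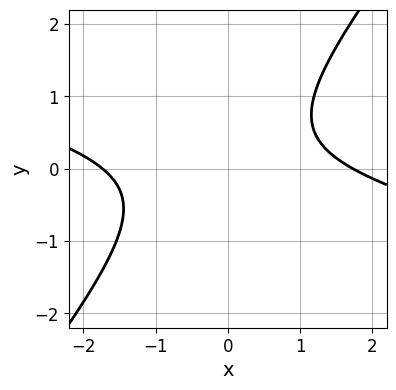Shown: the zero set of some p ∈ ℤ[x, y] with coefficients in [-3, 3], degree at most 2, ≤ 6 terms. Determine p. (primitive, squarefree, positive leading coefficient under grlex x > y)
x^2 + 3*x*y - 3*y^2 + y - 3

1. deg p = 2. No degree-1 curve has this shape.
2. Observable constraints: it misses every integer gridline on the y-axis.
3. Solving for integer coefficients yields p as stated.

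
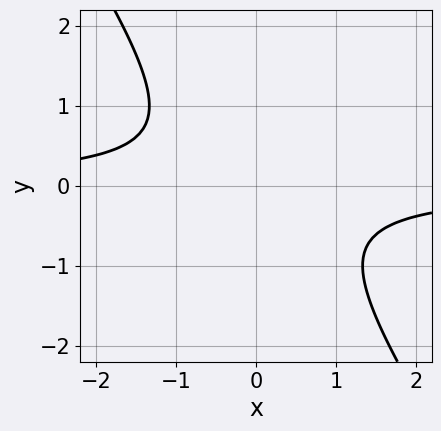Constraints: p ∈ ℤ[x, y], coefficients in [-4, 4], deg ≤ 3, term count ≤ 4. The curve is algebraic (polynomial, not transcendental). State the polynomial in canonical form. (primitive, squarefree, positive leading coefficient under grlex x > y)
deg p = 2.
Observable constraints: no x-intercept at any integer in the box; it misses every integer gridline on the y-axis.
These observations pin down the coefficients.

3*x*y + 2*y^2 + 2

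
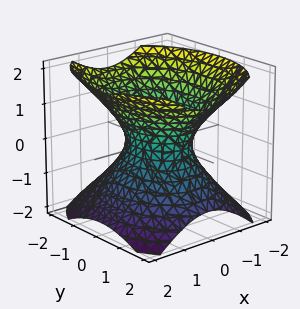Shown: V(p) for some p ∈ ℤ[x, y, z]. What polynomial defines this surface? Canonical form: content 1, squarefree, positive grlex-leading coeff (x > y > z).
3*x^2 + 2*y^2 - 3*z^2 - 2

1. The degree is 2 — one connected sheet with a waist; a quadric.
2. Symmetries: it's symmetric under y → −y, forcing even powers of y; the x ↦ −x reflection is a symmetry, so x appears only in even powers; mirror symmetry z ↦ −z ⇒ only even powers of z.
3. Observable constraints: the y-axis gridline crossings are at y ∈ {-1, 1}; it misses every integer gridline on the z-axis.
4. Solving for integer coefficients yields p as stated.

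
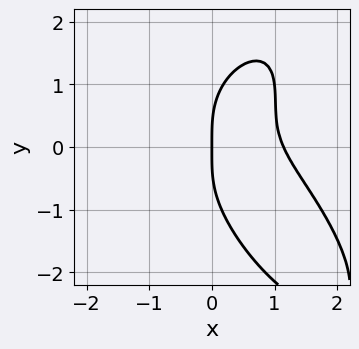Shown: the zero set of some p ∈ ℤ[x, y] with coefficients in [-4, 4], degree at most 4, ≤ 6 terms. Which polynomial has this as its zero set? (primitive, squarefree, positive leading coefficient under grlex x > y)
1. Degree: the shape is more complex than any degree-3 curve, so deg p = 4.
2. Against the integer gridlines: it meets the y-axis at y = 0 (among the integer gridlines); it meets the x-axis at x = 0 (among the integer gridlines).
3. The integer polynomial consistent with all of this is the stated p.

2*x^4 + y^4 + 3*x^2*y - 3*x*y^2 - 3*x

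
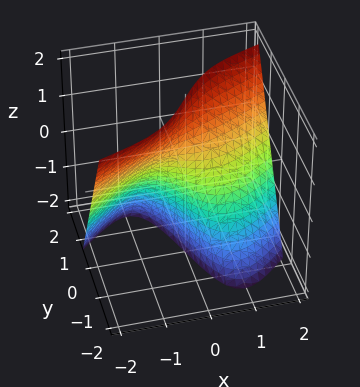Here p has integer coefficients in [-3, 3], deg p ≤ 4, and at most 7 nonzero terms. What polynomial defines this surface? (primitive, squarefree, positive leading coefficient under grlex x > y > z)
x^3 - 2*x^2*y + 3*x*z - 2*x - 3*y

First, the degree is 3 — the shape is more complex than any degree-2 surface.
Then, against the integer gridlines: the visible z-axis segment lies entirely on the surface; one y-axis crossing is at y = 0; it crosses the x-axis at the gridline x = 0.
Finally, assembling these constraints gives the stated polynomial.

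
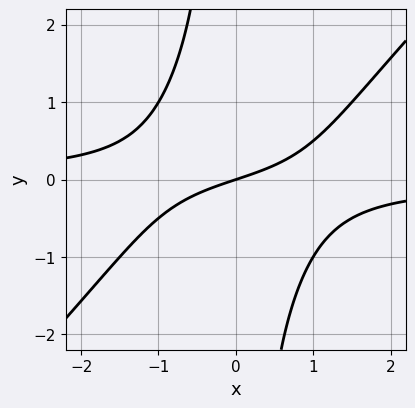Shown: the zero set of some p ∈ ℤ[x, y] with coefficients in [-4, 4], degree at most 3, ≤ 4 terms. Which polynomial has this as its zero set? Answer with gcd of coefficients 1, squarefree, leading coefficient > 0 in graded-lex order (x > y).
2*x^2*y - 2*x*y^2 + x - 3*y

First, the degree is 3 — the shape is more complex than any degree-2 curve.
Next, against the integer gridlines: it meets the y-axis at y = 0 (among the integer gridlines); one x-axis crossing is at x = 0.
Finally, assembling these constraints gives the stated polynomial.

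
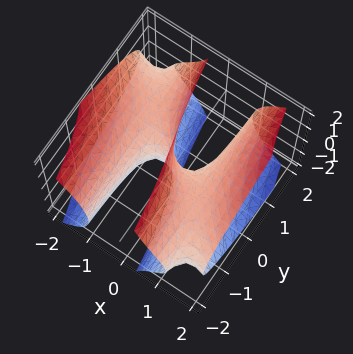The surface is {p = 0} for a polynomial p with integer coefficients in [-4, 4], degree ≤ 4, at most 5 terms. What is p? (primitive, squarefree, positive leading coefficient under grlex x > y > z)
First, deg p = 3.
Next, against the integer gridlines: it crosses the y-axis at the gridline y = 0; every point of the z-axis in the box is on the surface.
Finally, assembling these constraints gives the stated polynomial.

2*x^3 + 3*x^2*y - 3*x*z^2 - 3*y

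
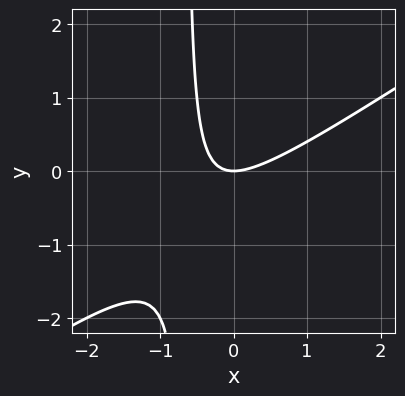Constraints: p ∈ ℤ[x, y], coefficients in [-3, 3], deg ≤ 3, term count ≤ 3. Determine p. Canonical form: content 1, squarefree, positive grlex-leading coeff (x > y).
2*x^2 - 3*x*y - 2*y

1. The degree is 2 — a generic line meets the curve in up to 2 points.
2. Against the integer gridlines: one x-axis crossing is at x = 0; one y-axis crossing is at y = 0.
3. Putting this together gives p.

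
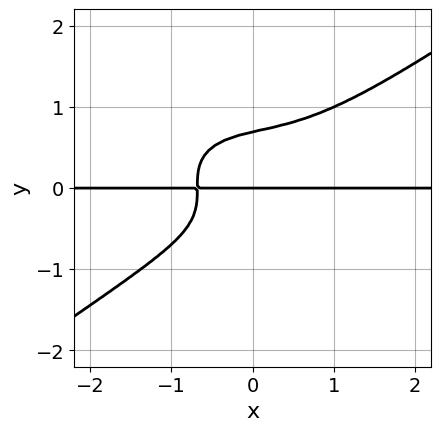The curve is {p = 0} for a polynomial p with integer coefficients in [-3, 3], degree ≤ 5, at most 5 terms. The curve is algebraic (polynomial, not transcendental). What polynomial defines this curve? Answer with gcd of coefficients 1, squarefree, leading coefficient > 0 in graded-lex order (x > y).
(a) Degree: a generic line meets the curve in up to 4 points, so deg p = 4.
(b) From the axis intercepts and sections: it crosses the y-axis at the gridline y = 0; the visible x-axis segment lies entirely on the curve.
(c) Matching integer coefficients to the picture gives p.

x^3*y - 3*y^4 + x*y + y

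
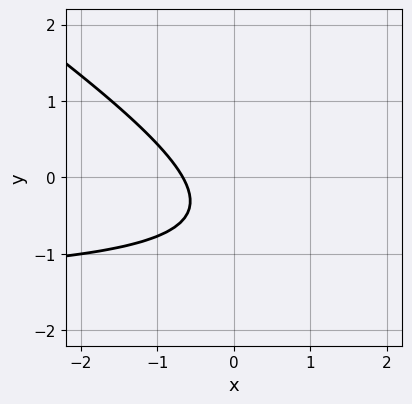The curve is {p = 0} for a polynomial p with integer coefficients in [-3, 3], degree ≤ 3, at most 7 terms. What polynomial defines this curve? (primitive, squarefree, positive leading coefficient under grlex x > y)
2*x*y + 3*y^2 + 3*x + 3*y + 2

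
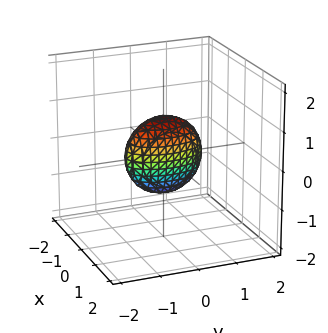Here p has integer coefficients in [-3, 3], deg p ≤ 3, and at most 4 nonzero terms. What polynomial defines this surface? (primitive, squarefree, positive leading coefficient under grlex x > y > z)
3*x^2 + y^2 + z^2 - 1

First, the degree is 2 — bounded and convex; a quadric.
Then, symmetries: mirror symmetry y ↦ −y ⇒ only even powers of y; the x ↦ −x reflection is a symmetry, so x appears only in even powers; the z ↦ −z reflection is a symmetry, so z appears only in even powers.
Next, from the visible intercepts: among the integer gridlines, it crosses the z-axis at z ∈ {-1, 1}; the y-axis gridline crossings are at y ∈ {-1, 1}.
Finally, assembling these constraints gives the stated polynomial.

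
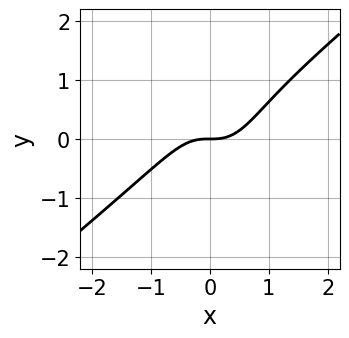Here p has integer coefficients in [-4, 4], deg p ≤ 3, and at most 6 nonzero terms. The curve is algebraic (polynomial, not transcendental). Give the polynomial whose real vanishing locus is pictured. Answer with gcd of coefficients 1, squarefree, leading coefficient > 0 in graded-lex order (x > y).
3*x^3 - 3*x^2*y - y^3 + y^2 - 2*y

(a) The degree is 3 — a generic line meets the curve in up to 3 points.
(b) Against the integer gridlines: one y-axis crossing is at y = 0; it meets the x-axis at x = 0 (among the integer gridlines).
(c) Matching integer coefficients to the picture gives p.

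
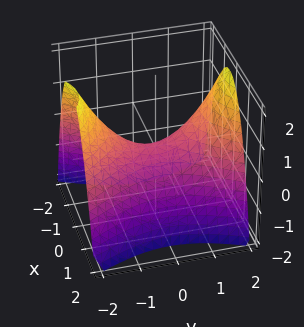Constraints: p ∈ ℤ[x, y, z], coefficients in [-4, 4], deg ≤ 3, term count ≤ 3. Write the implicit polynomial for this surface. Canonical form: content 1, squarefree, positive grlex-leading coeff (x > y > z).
2*x^2 - y^2 + 2*z

The degree is 2 — a saddle surface; a quadric.
Symmetries: mirror symmetry x ↦ −x ⇒ only even powers of x; mirror symmetry y ↦ −y ⇒ only even powers of y.
Reading off the gridlines: it crosses the z-axis at the gridline z = 0; it crosses the y-axis at the gridline y = 0; it meets the x-axis at x = 0 (among the integer gridlines).
These observations pin down the coefficients.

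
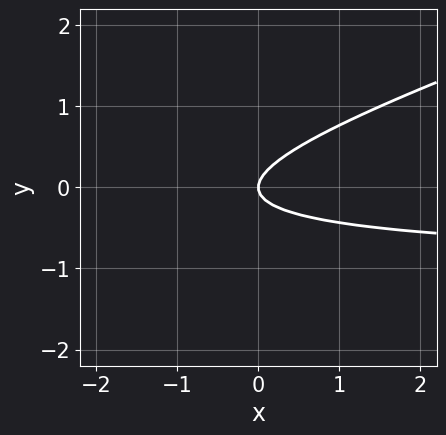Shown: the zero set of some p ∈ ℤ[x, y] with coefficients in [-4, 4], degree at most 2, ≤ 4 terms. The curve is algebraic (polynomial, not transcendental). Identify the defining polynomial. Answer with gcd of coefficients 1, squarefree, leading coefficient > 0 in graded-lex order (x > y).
x*y - 3*y^2 + x

First, deg p = 2. No degree-1 curve has this shape.
Then, reading off the gridlines: one x-axis crossing is at x = 0; one y-axis crossing is at y = 0.
Finally, the integer polynomial consistent with all of this is the stated p.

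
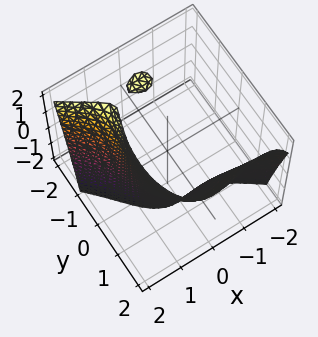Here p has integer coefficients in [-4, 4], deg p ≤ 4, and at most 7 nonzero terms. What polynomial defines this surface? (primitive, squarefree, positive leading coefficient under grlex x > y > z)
2*x^3 + 2*x^2*y + y^3 - 2*y*z - 3

First, the picture has 2 separate pieces. Treating them together as one polynomial.
Next, deg p = 3. A generic line meets the surface in up to 3 points.
Then, from the visible intercepts: the surface avoids every integer z-axis point in the box.
Finally, putting this together gives p.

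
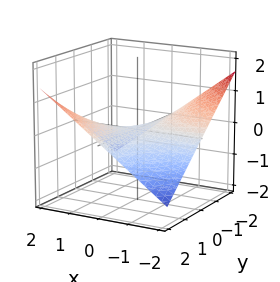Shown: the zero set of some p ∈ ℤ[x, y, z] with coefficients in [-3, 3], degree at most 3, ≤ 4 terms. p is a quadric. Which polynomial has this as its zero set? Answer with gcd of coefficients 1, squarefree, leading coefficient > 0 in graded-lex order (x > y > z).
x*y - 3*z

(a) The degree is 2 — a saddle surface; a quadric.
(b) Against the integer gridlines: every point of the x-axis in the box is on the surface; it meets the z-axis at z = 0 (among the integer gridlines); the visible y-axis segment lies entirely on the surface.
(c) Together with the visible shape, these determine p as stated.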